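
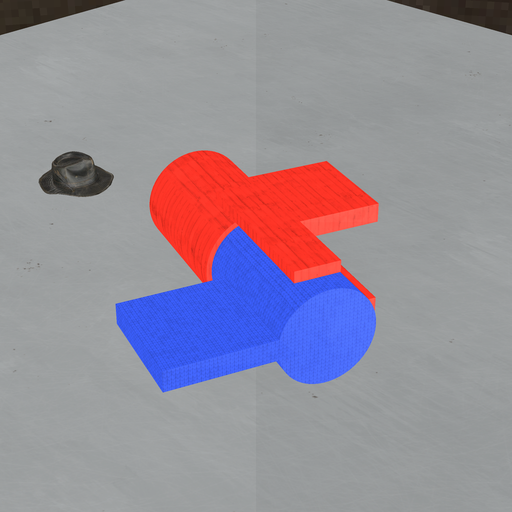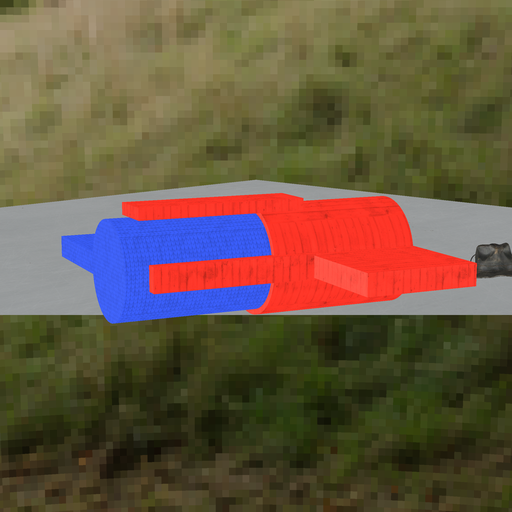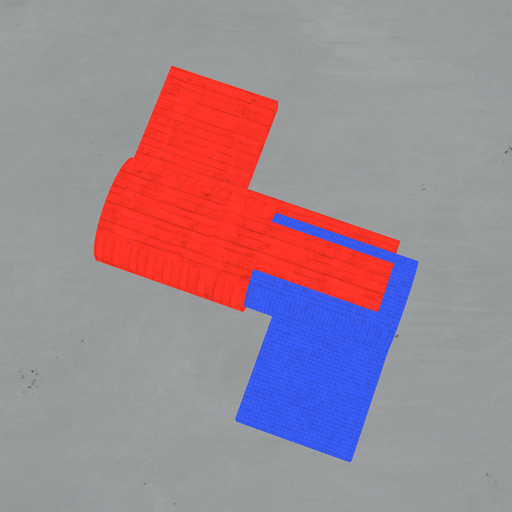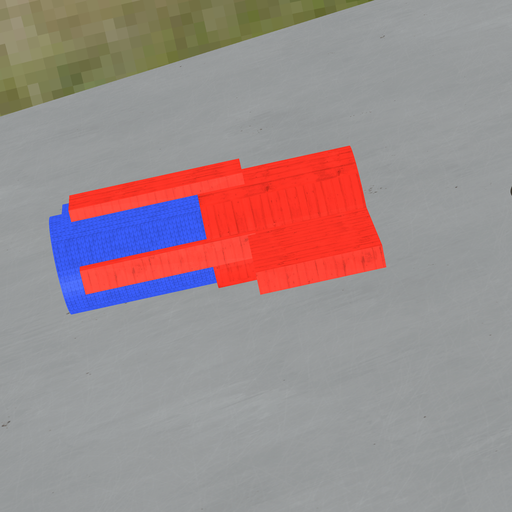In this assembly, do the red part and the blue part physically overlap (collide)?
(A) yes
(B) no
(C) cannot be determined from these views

(A) yes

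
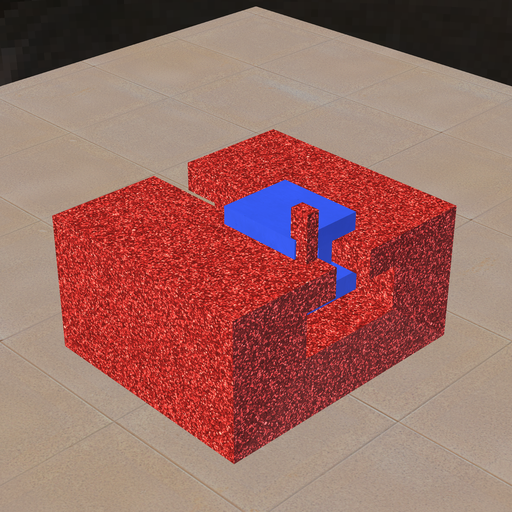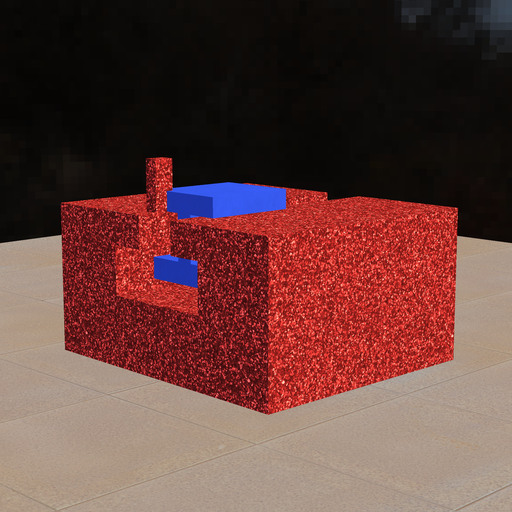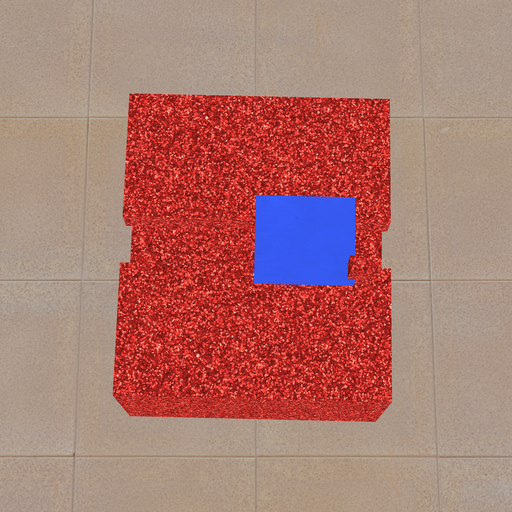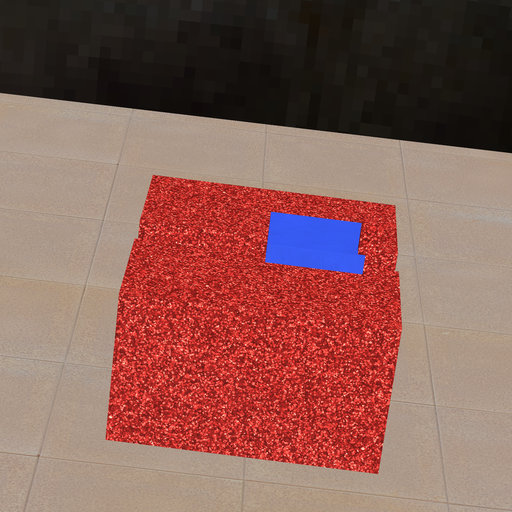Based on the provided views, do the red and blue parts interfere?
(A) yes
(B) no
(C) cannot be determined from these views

(A) yes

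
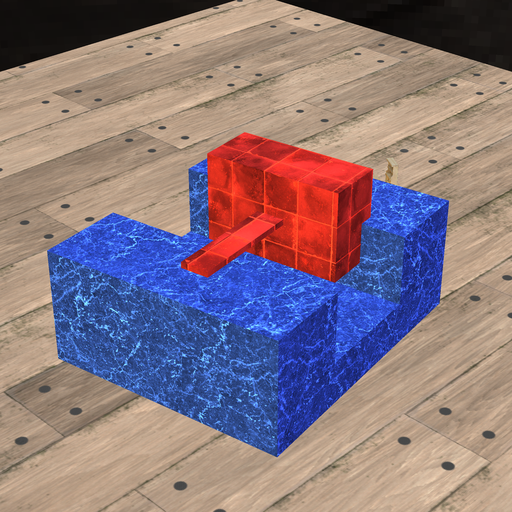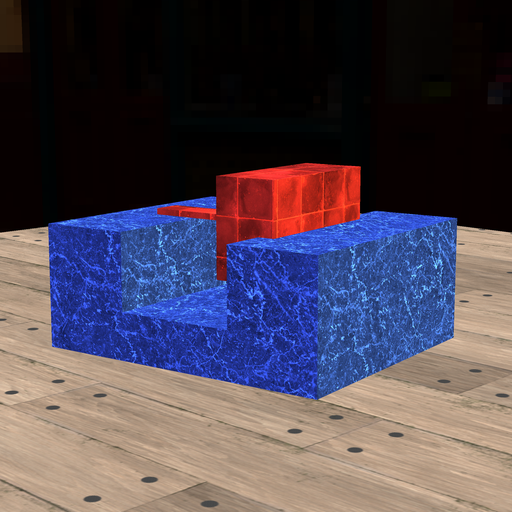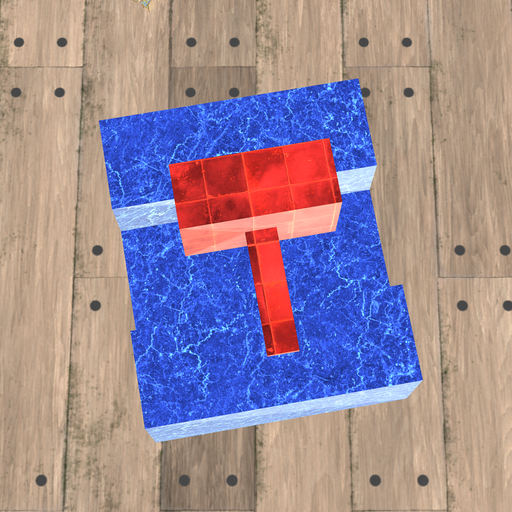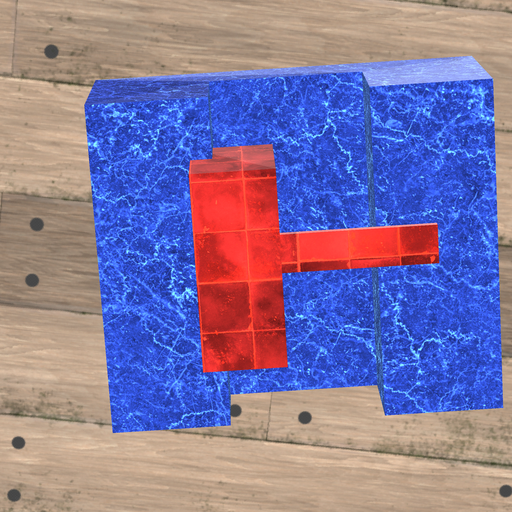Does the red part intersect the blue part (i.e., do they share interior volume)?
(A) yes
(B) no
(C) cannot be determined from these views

(A) yes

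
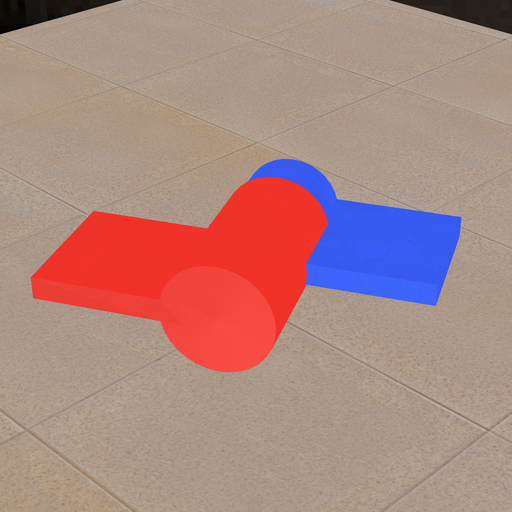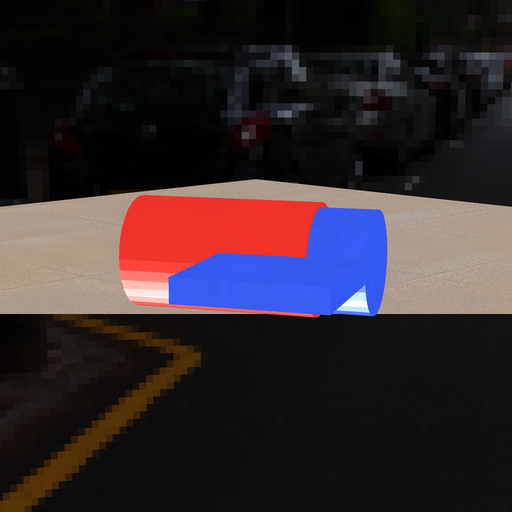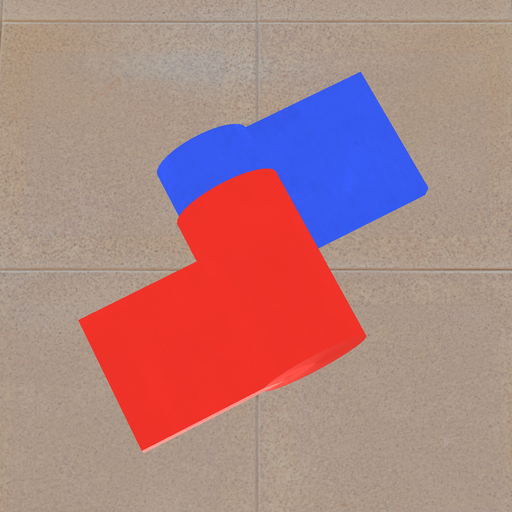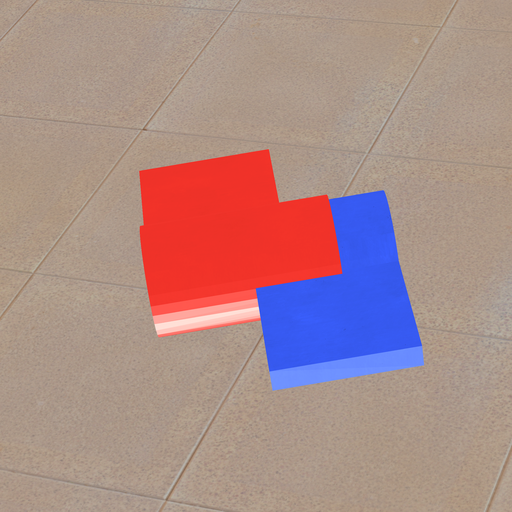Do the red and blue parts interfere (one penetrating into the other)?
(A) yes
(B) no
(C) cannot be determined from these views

(A) yes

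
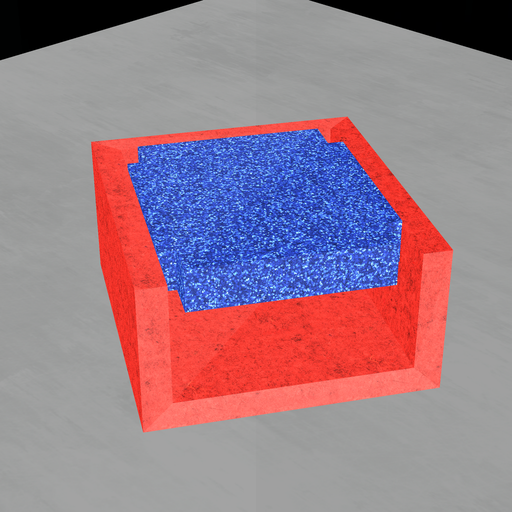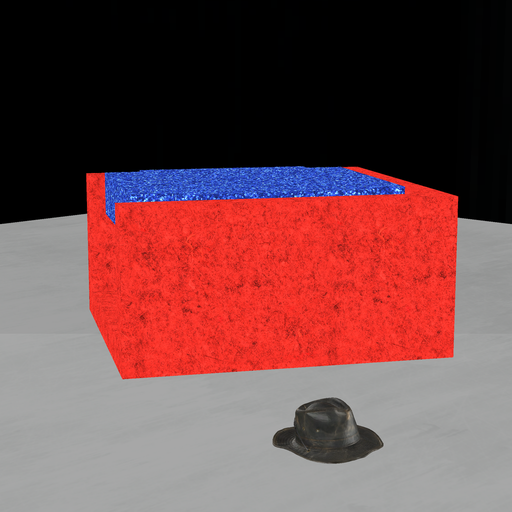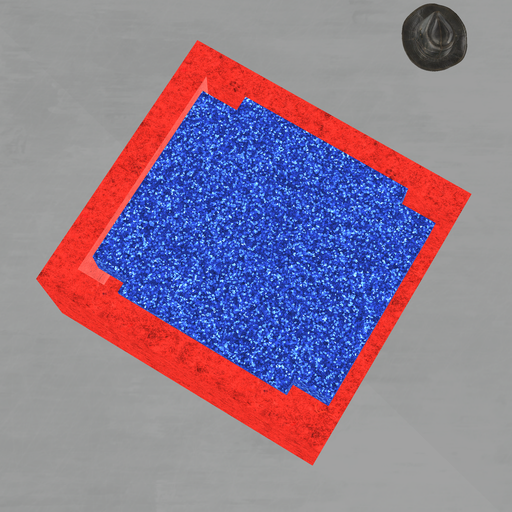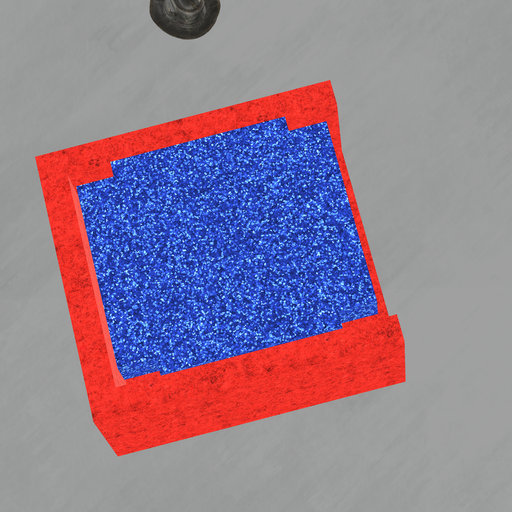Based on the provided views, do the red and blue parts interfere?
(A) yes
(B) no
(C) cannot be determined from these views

(B) no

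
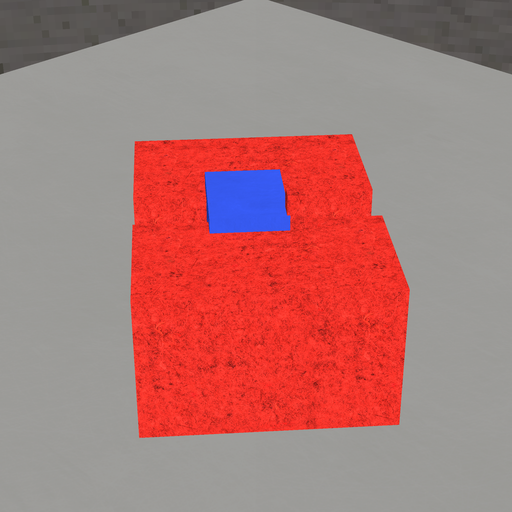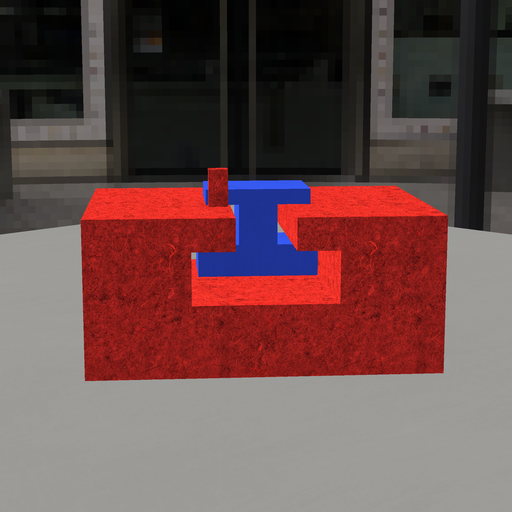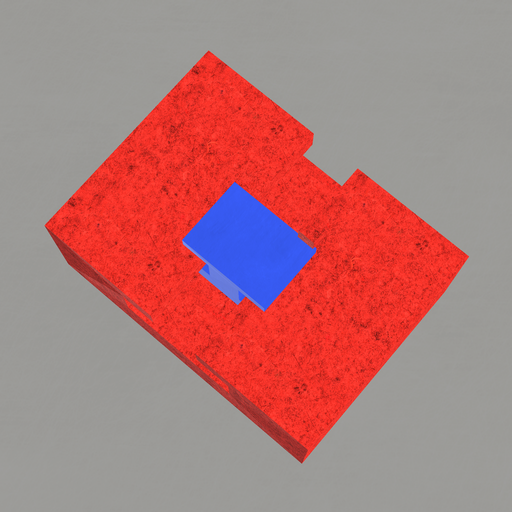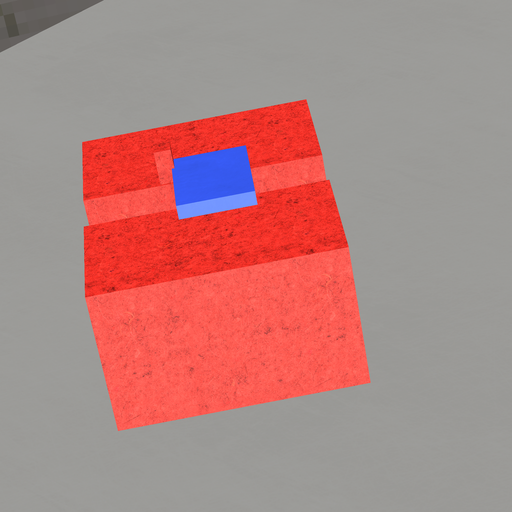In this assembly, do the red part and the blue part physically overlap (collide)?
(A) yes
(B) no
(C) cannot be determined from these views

(A) yes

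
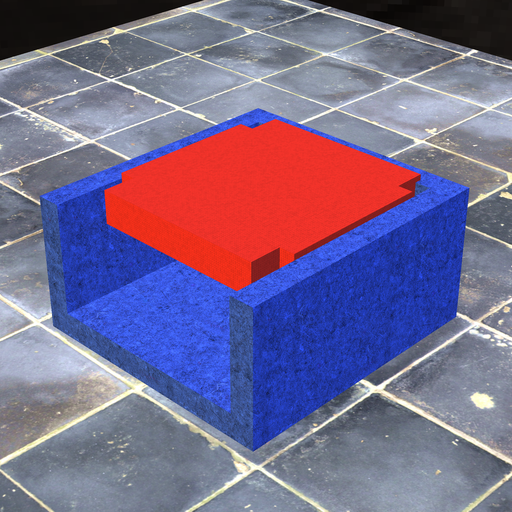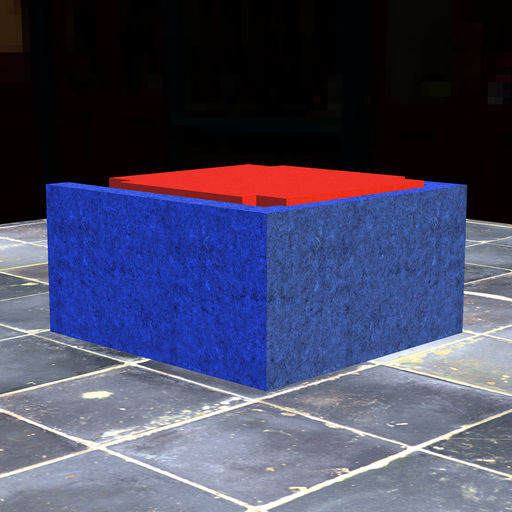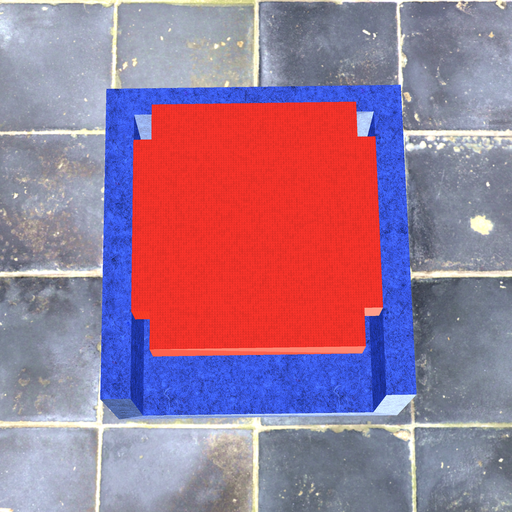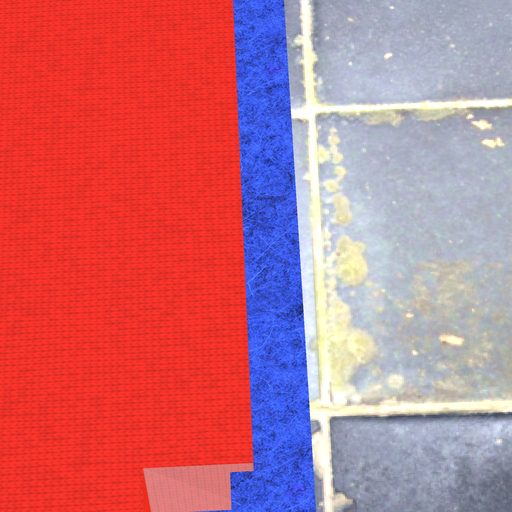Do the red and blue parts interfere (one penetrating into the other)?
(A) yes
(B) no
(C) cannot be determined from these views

(A) yes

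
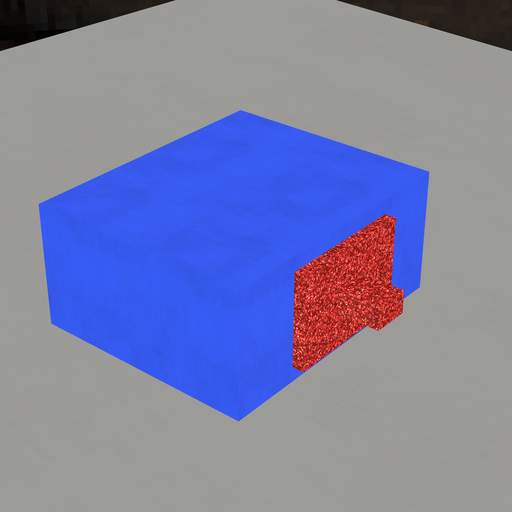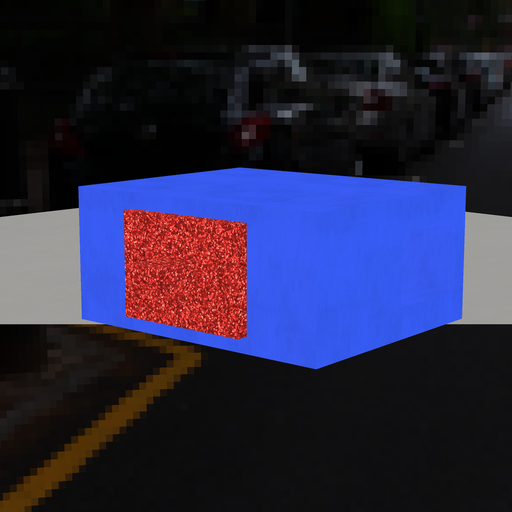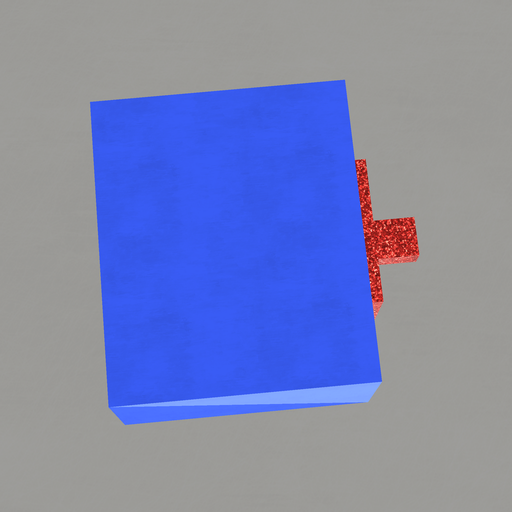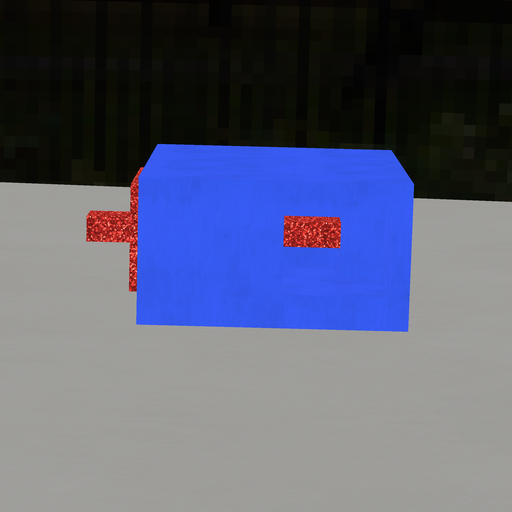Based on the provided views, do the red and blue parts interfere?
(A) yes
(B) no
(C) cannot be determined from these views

(A) yes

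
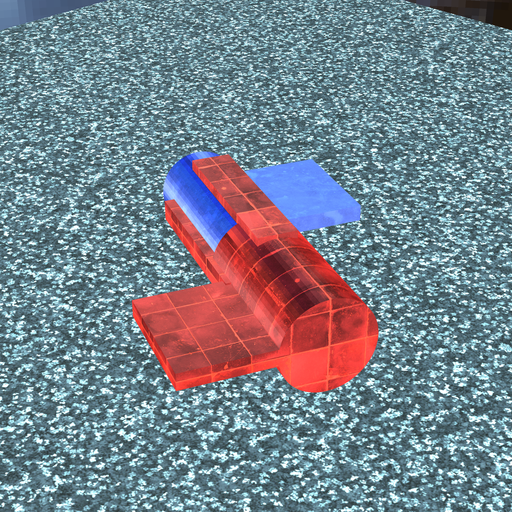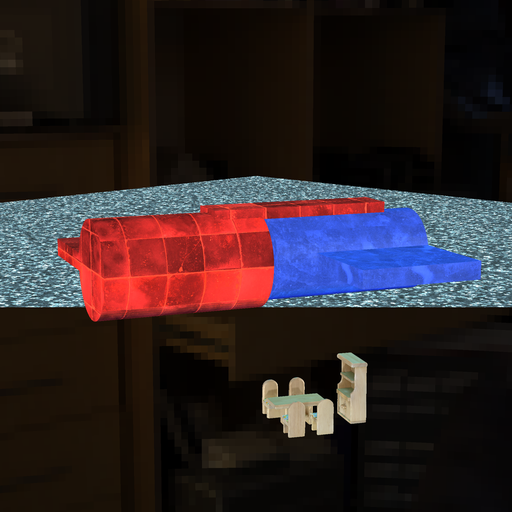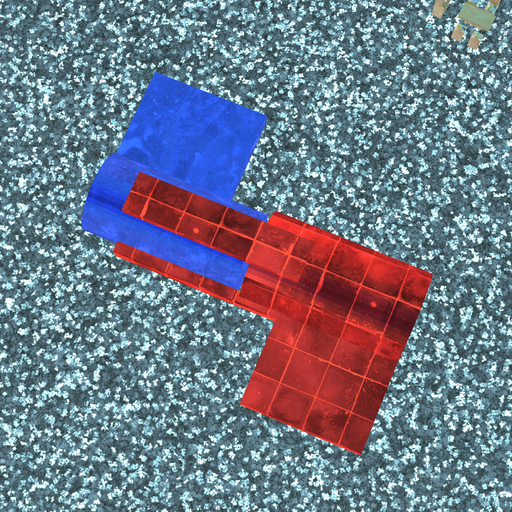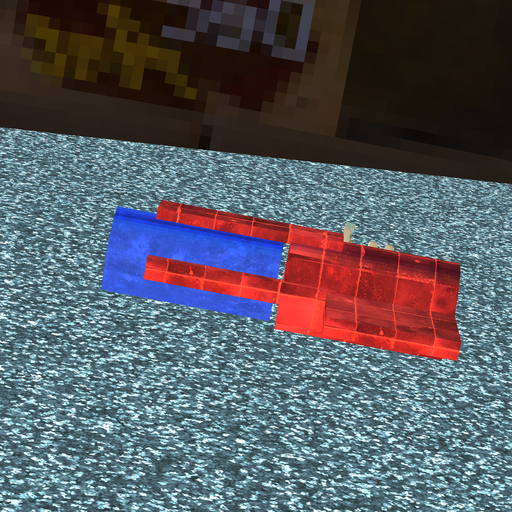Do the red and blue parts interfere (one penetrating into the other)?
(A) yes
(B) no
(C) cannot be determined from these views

(B) no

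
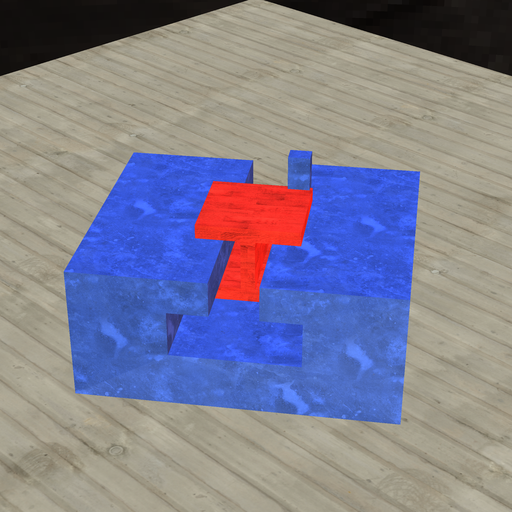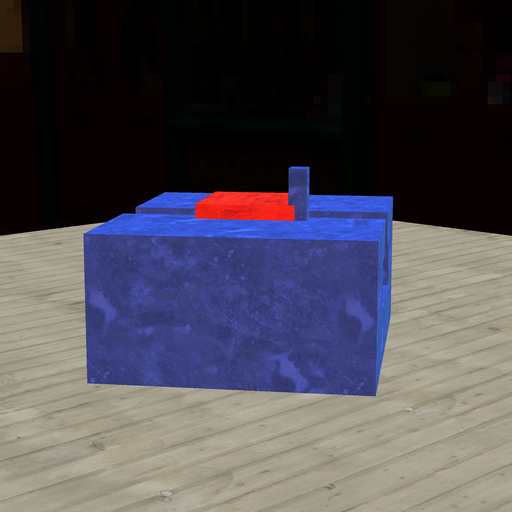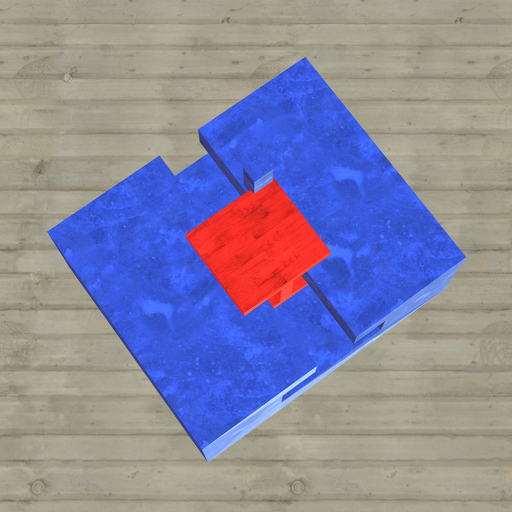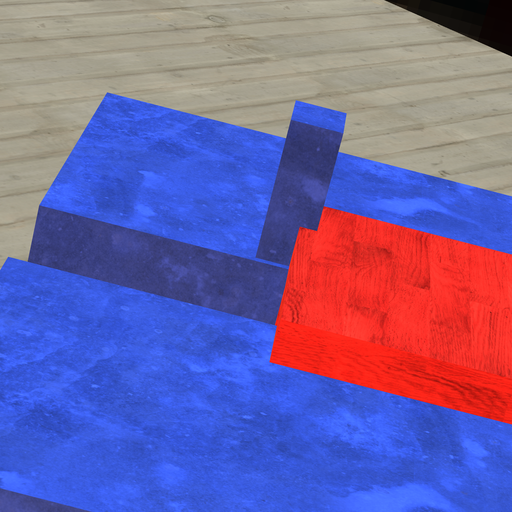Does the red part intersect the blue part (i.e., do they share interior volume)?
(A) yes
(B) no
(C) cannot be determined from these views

(A) yes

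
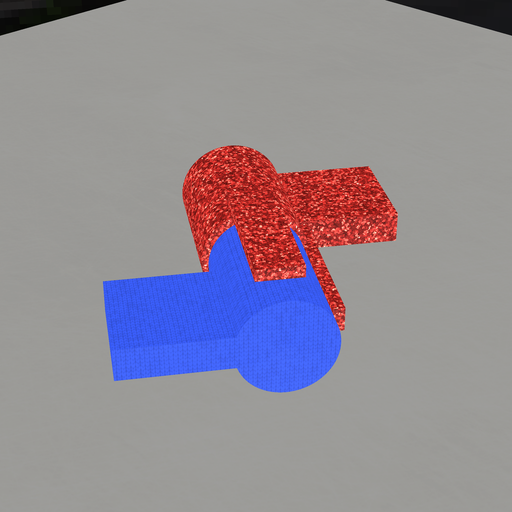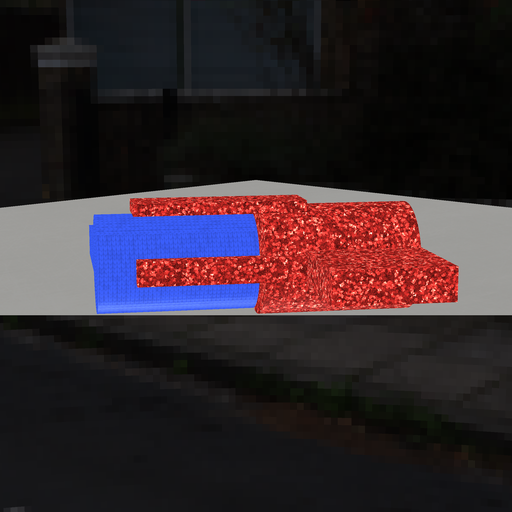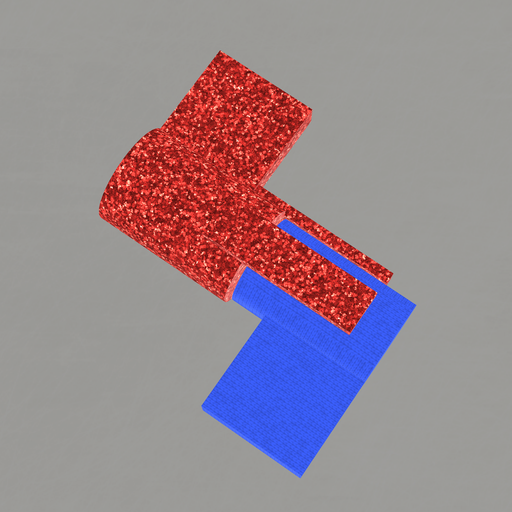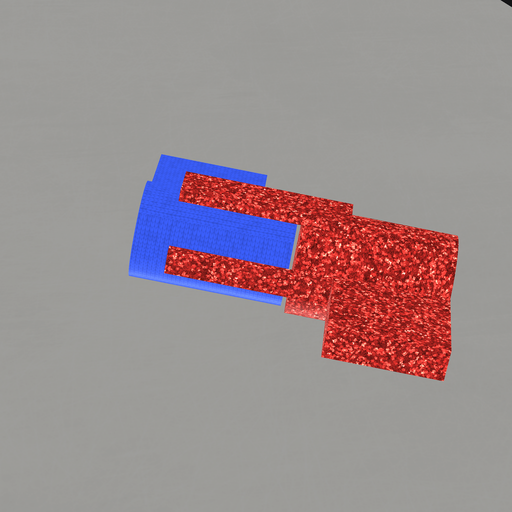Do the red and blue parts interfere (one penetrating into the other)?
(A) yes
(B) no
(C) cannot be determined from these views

(B) no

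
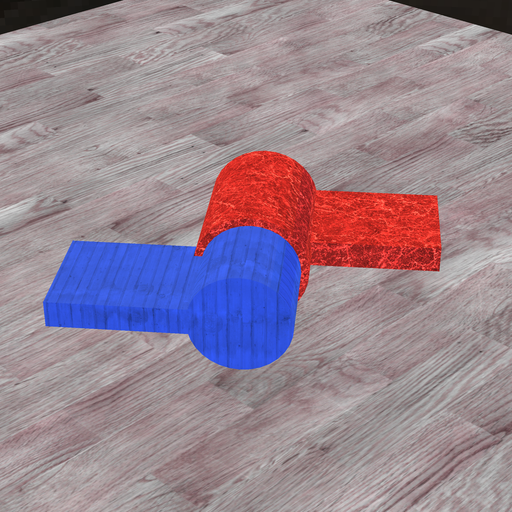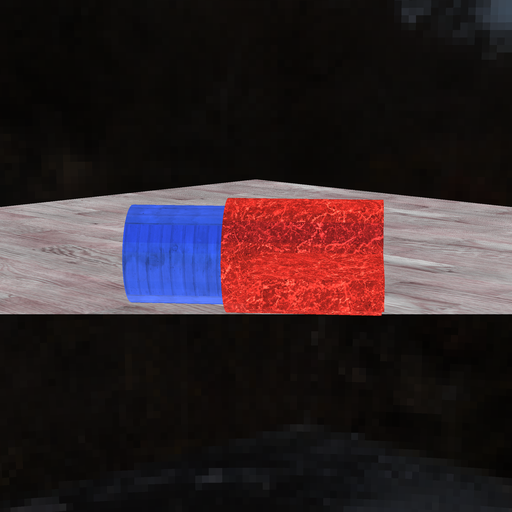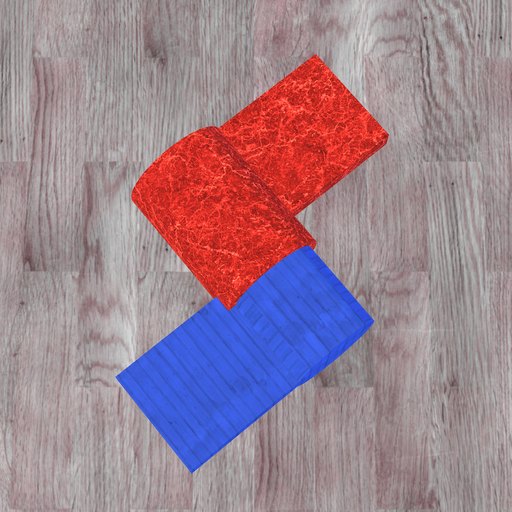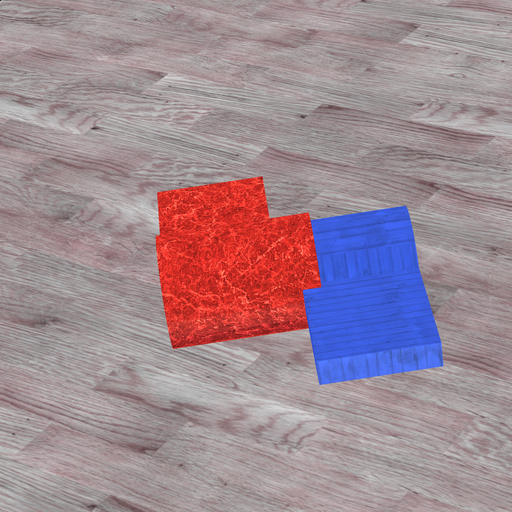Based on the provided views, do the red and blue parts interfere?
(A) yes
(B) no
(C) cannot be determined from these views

(A) yes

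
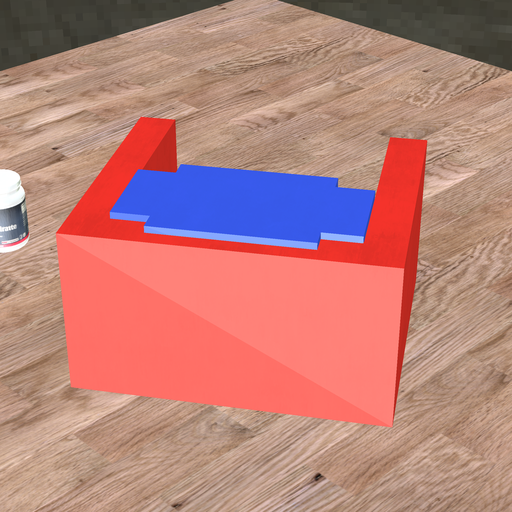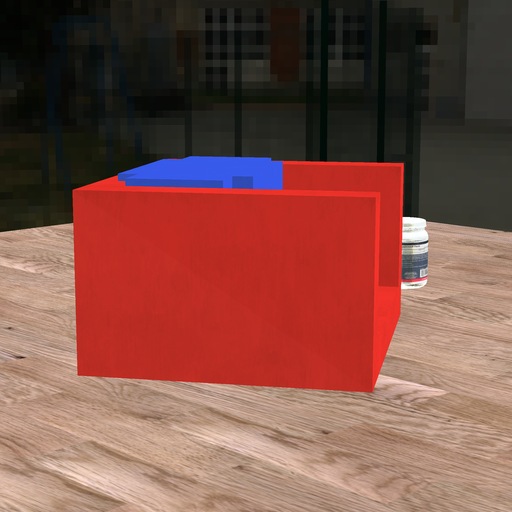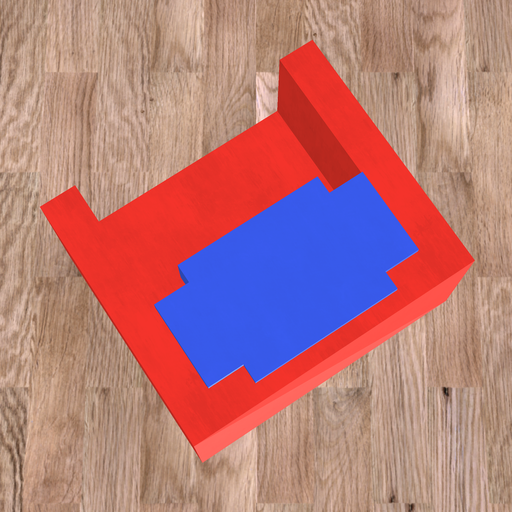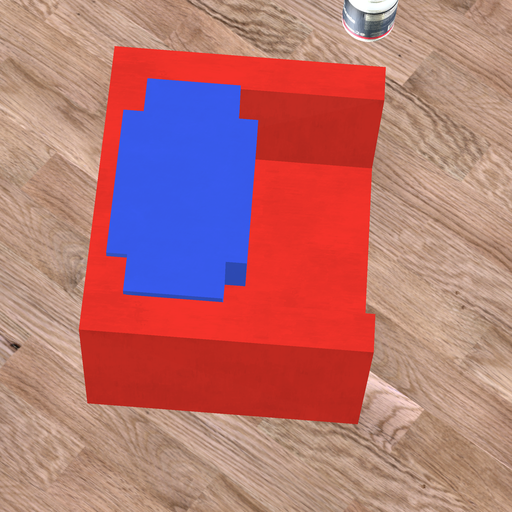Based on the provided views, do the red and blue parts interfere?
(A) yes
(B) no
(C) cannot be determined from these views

(A) yes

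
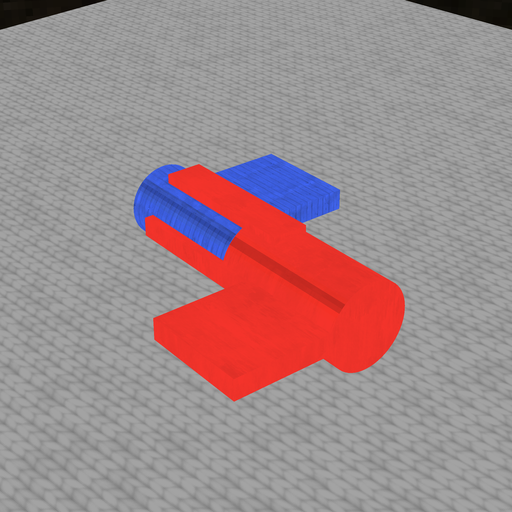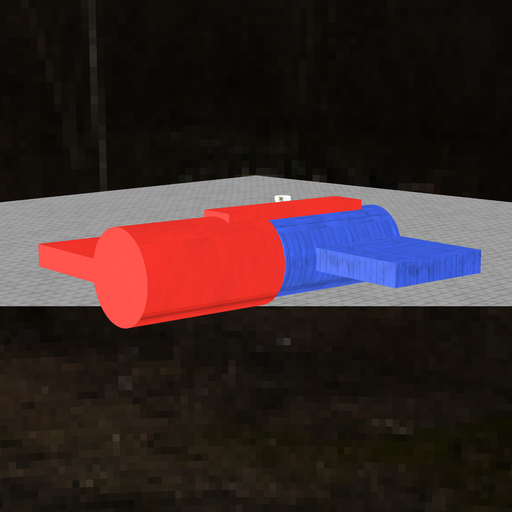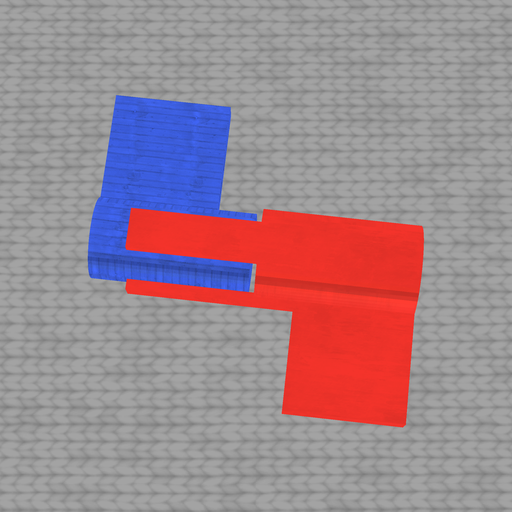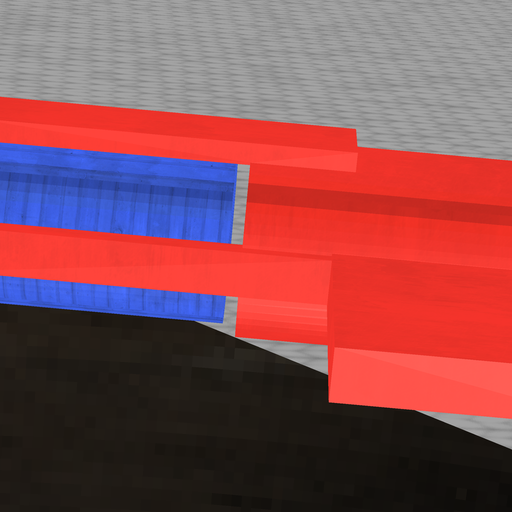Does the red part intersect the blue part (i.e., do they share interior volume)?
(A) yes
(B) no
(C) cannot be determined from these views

(B) no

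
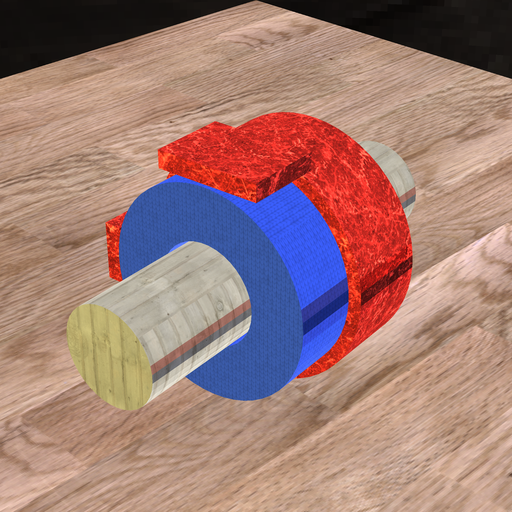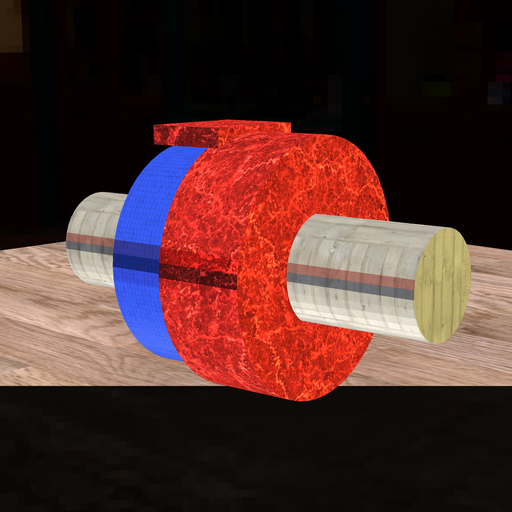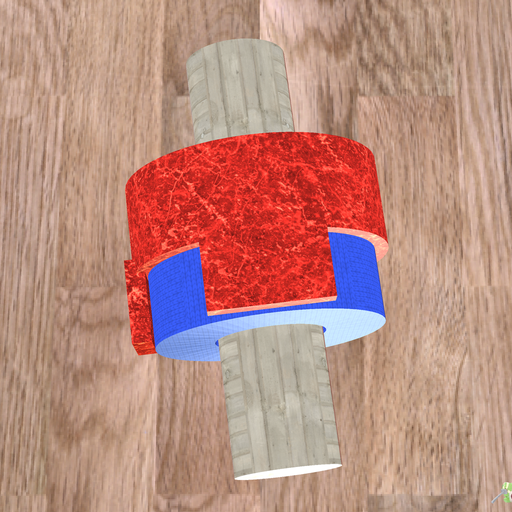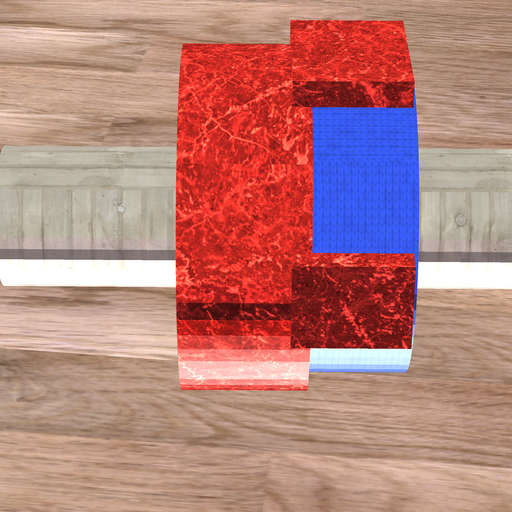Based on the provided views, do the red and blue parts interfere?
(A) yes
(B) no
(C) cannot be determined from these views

(A) yes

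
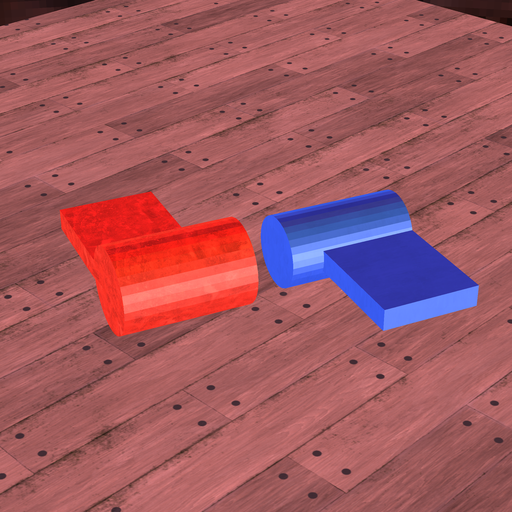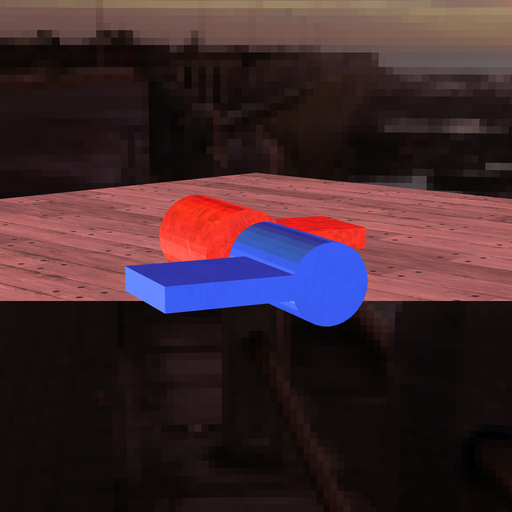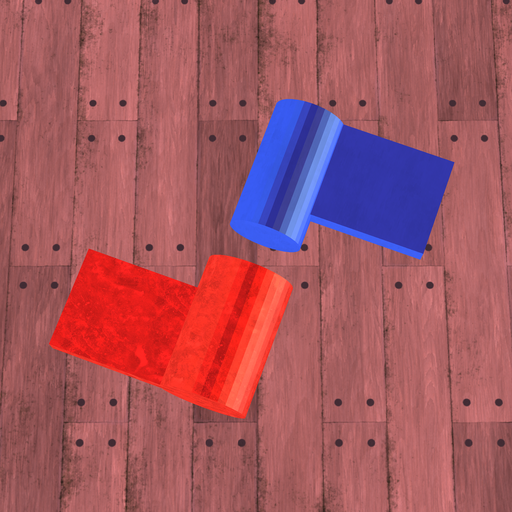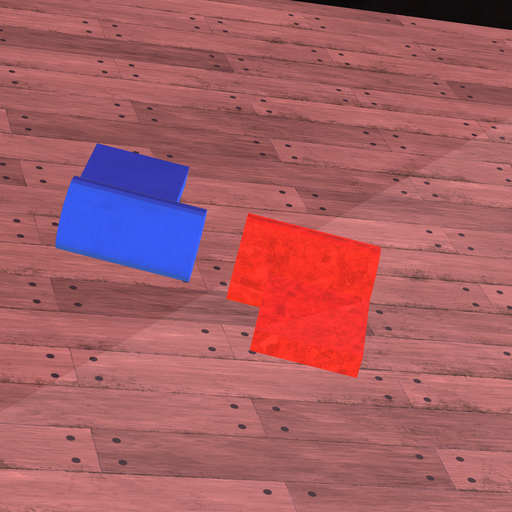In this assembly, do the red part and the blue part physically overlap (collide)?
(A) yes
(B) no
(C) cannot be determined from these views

(B) no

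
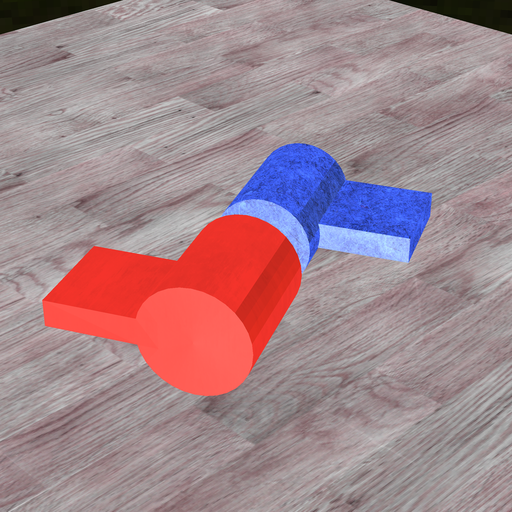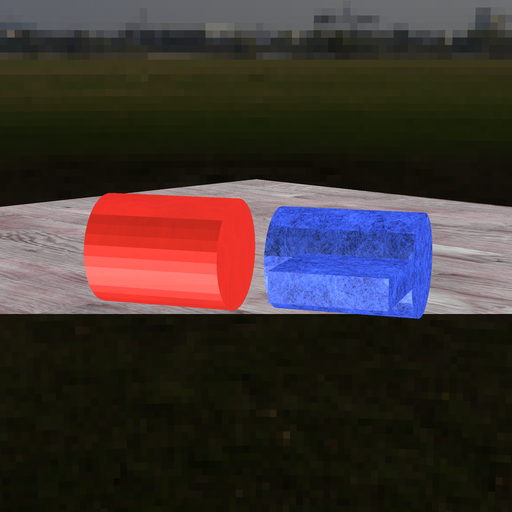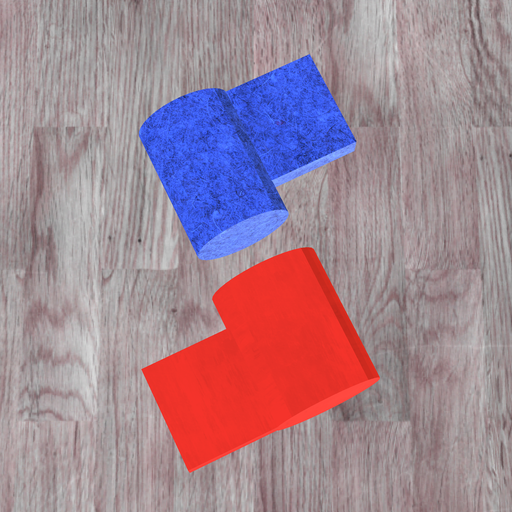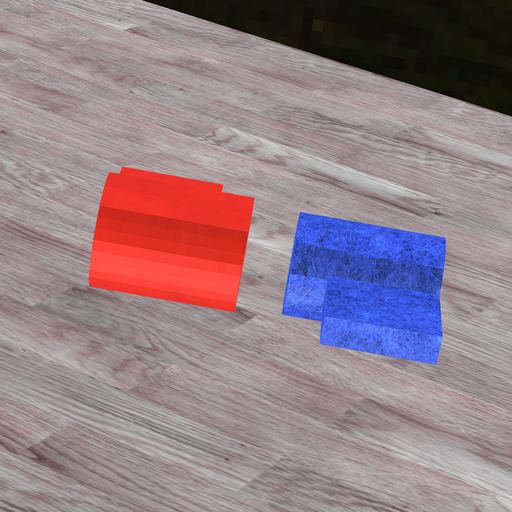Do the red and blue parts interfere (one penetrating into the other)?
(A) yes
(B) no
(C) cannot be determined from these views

(B) no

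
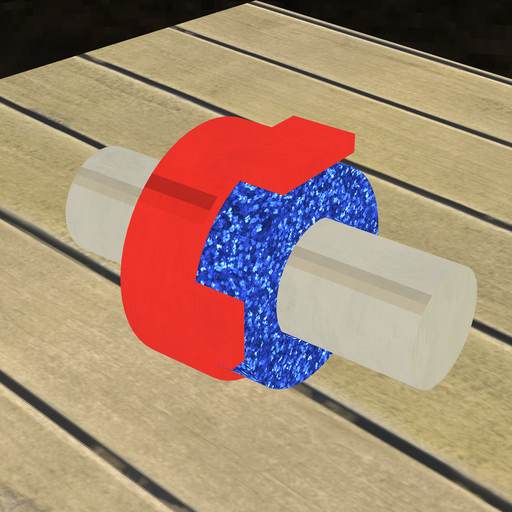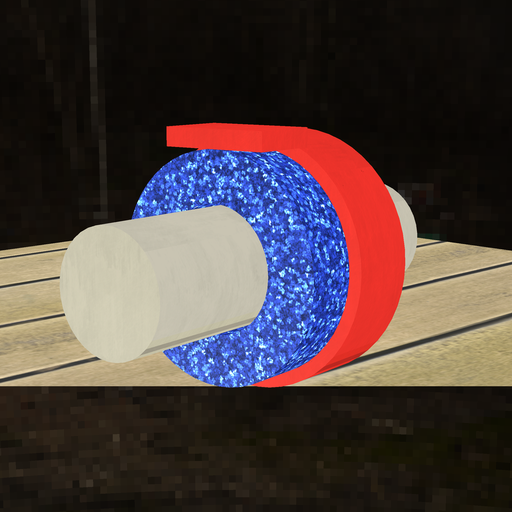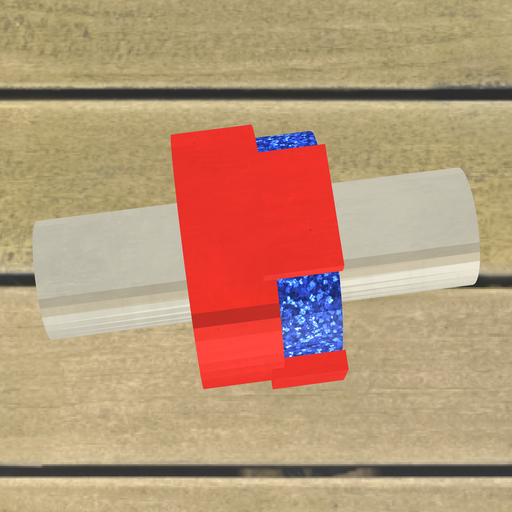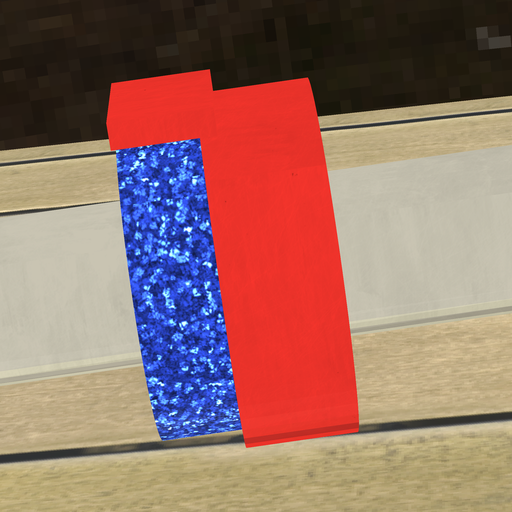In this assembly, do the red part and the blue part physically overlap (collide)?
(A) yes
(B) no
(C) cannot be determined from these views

(A) yes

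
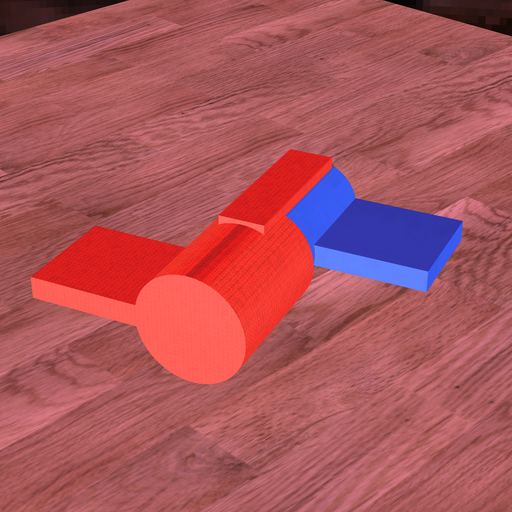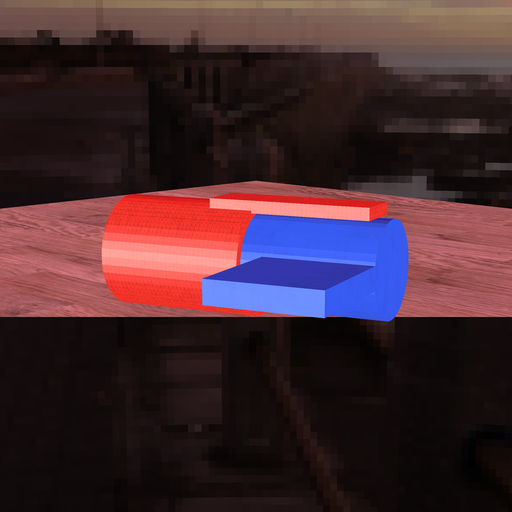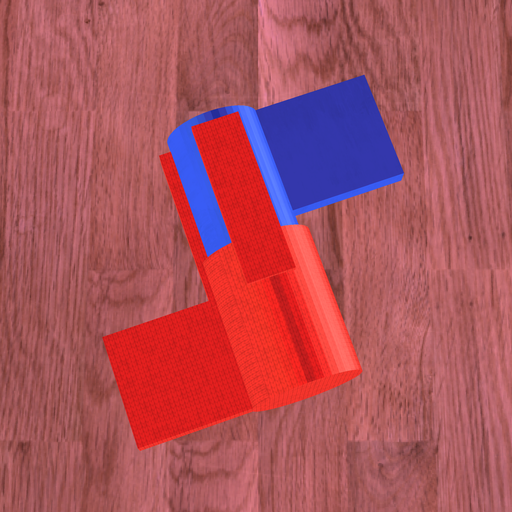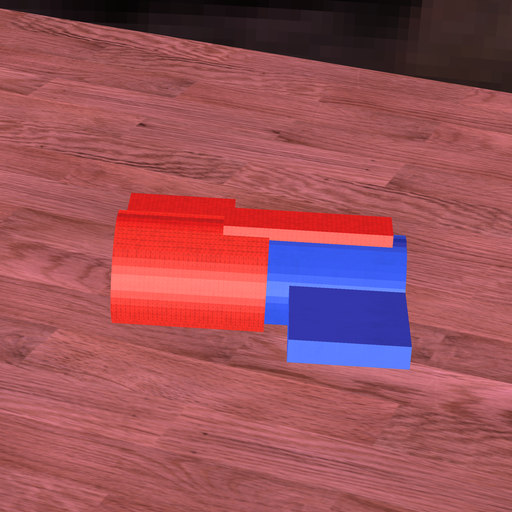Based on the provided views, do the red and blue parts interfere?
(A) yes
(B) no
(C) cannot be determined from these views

(A) yes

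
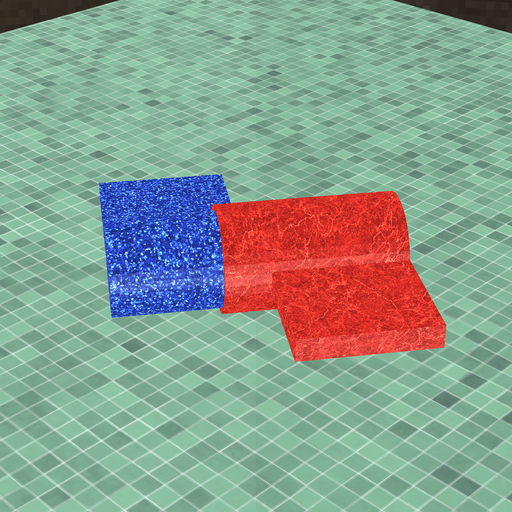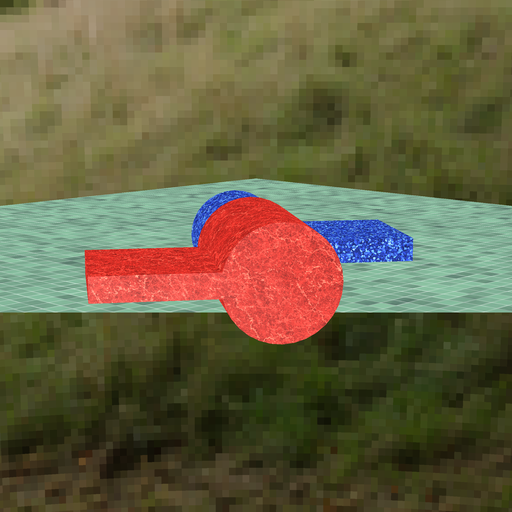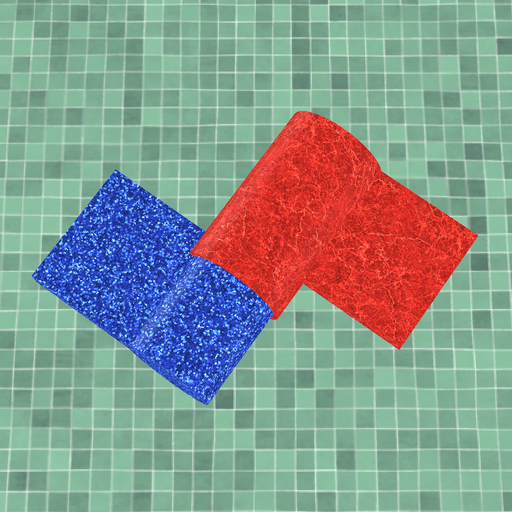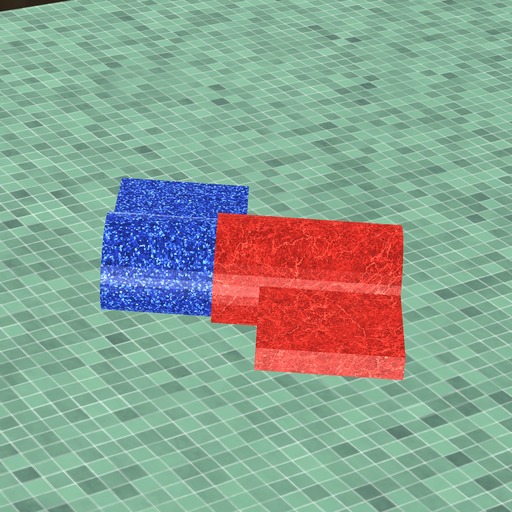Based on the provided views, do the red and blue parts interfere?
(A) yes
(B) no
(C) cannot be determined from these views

(A) yes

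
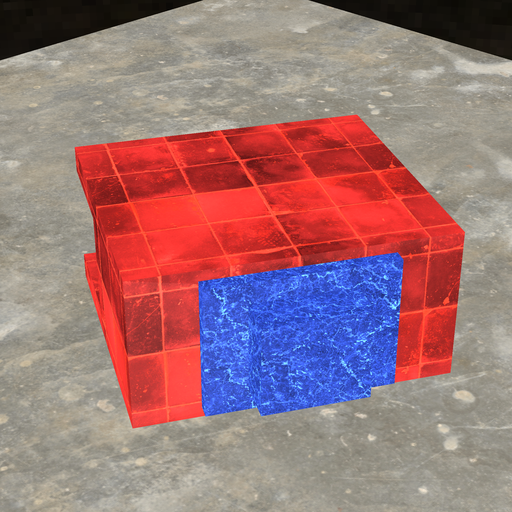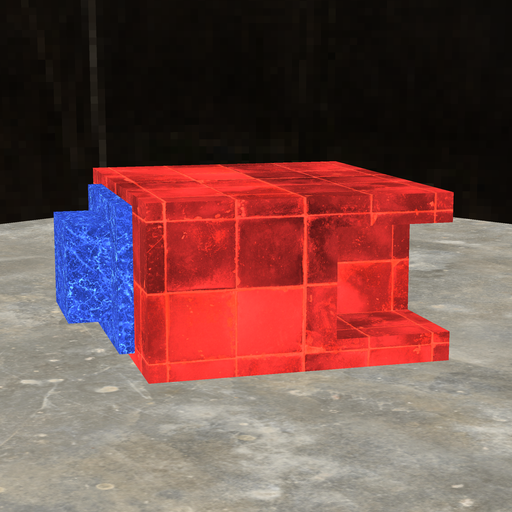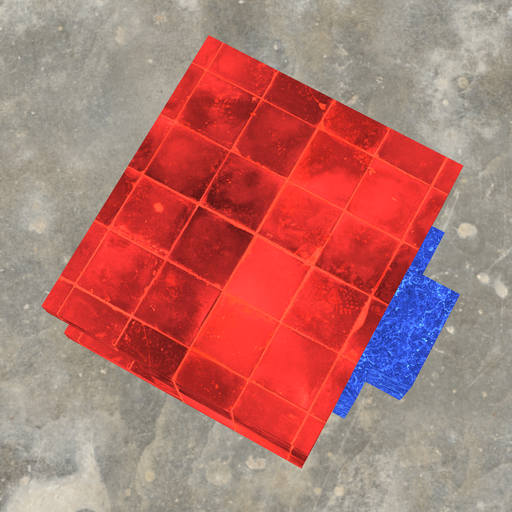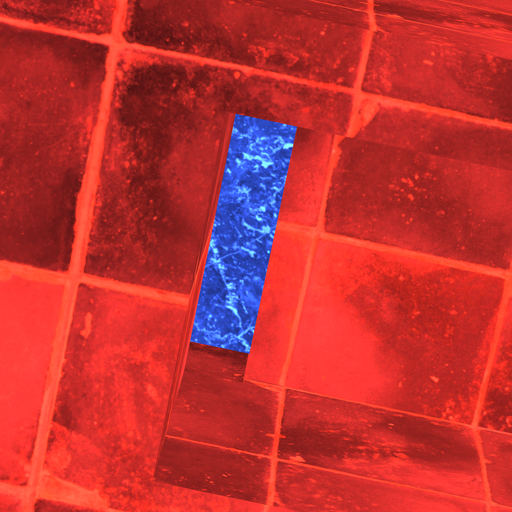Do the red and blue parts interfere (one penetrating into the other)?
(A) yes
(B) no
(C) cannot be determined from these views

(A) yes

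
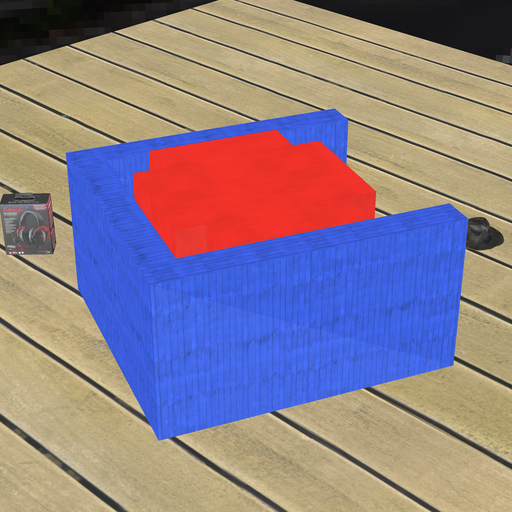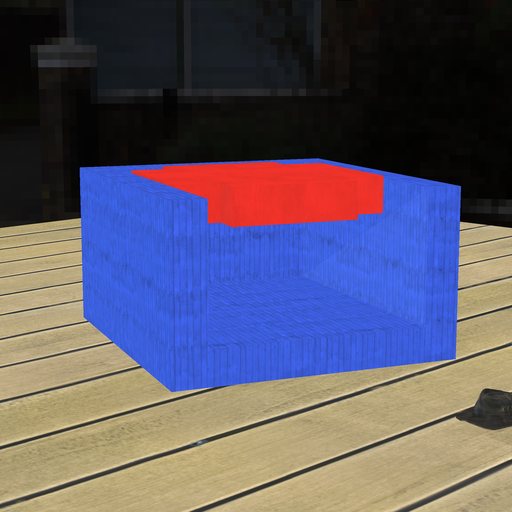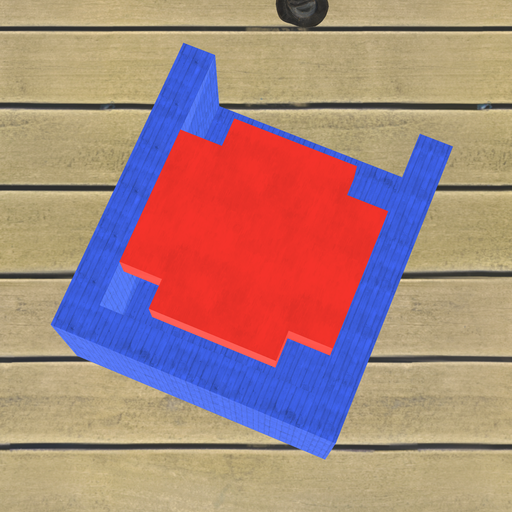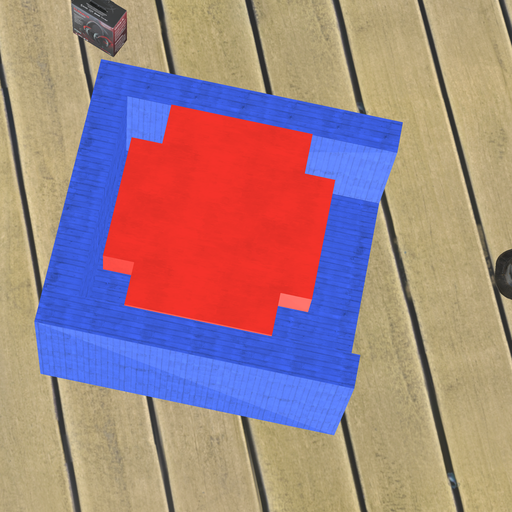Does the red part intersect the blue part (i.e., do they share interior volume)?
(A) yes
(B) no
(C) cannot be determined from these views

(B) no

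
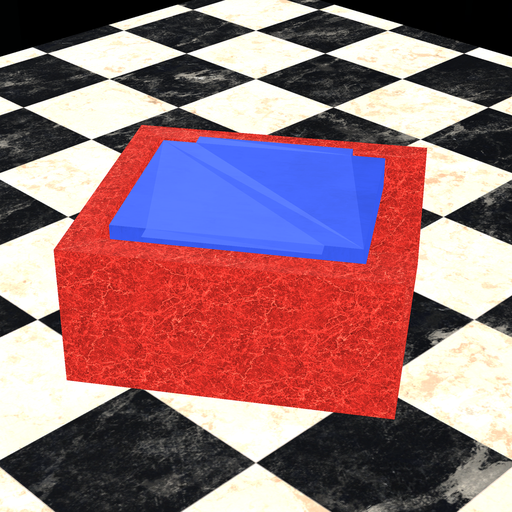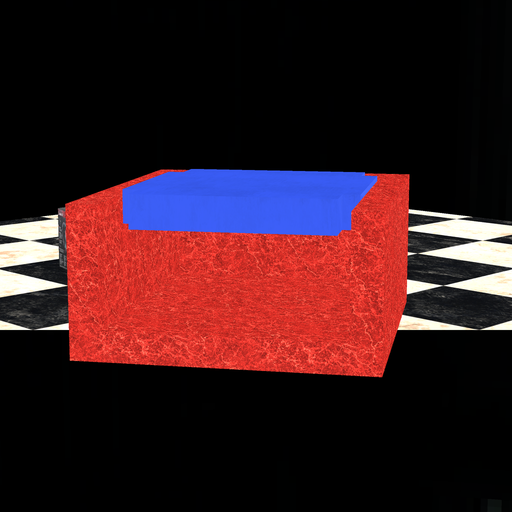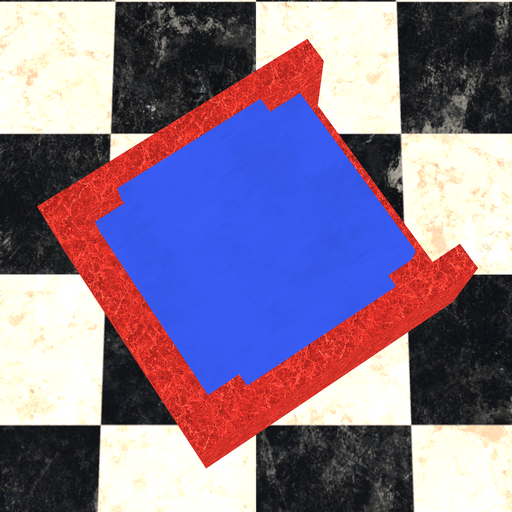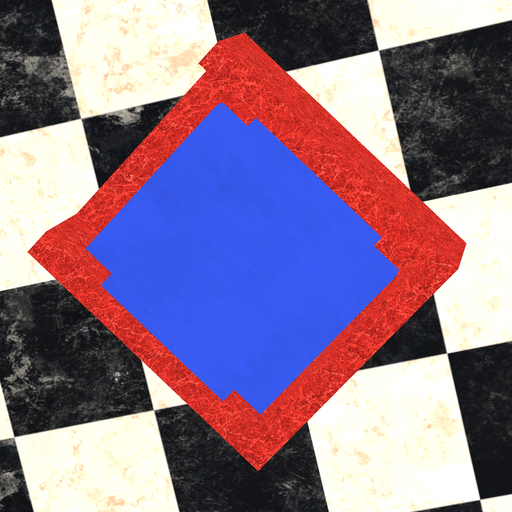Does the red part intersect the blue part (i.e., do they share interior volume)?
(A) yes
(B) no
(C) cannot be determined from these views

(B) no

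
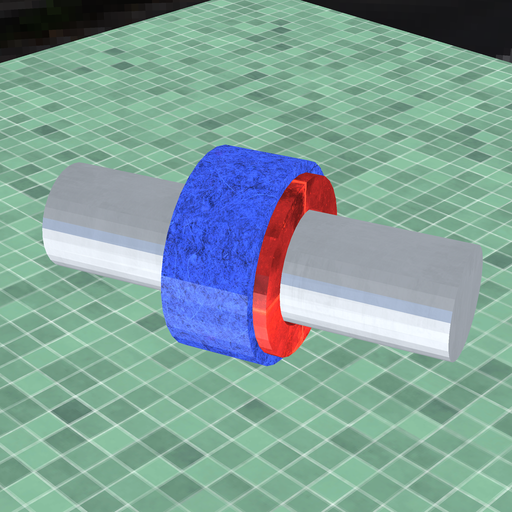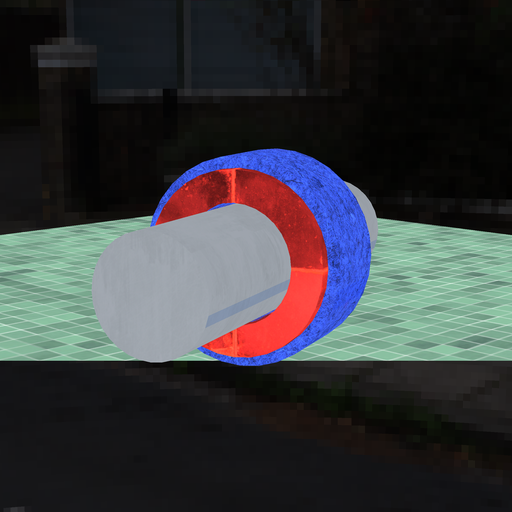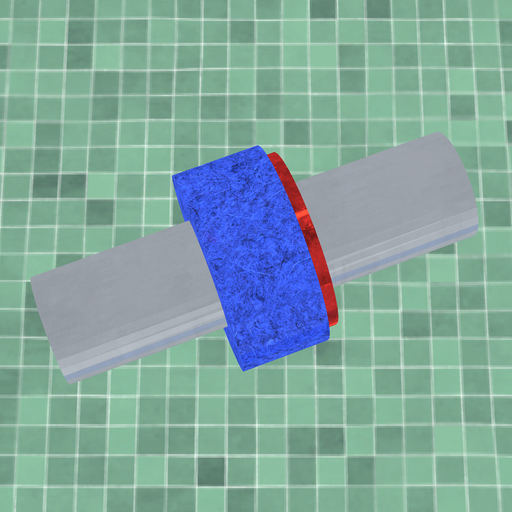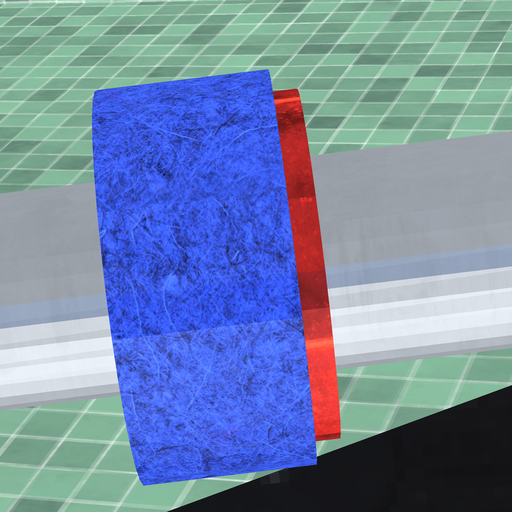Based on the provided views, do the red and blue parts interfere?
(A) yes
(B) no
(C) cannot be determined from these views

(A) yes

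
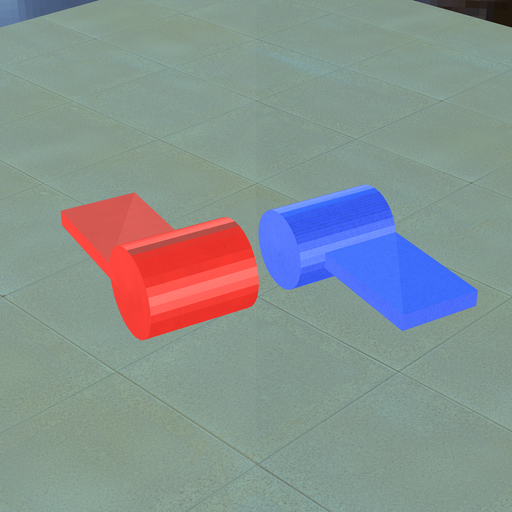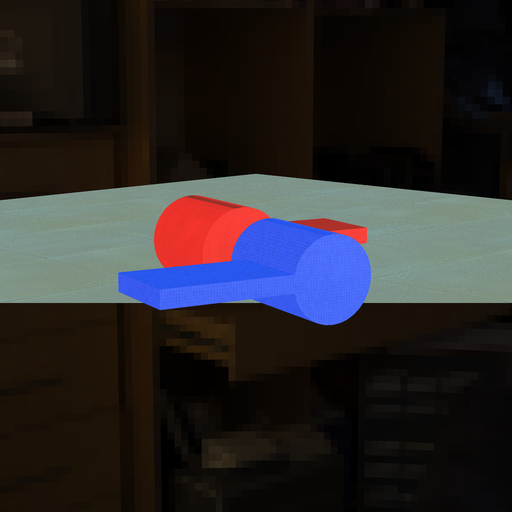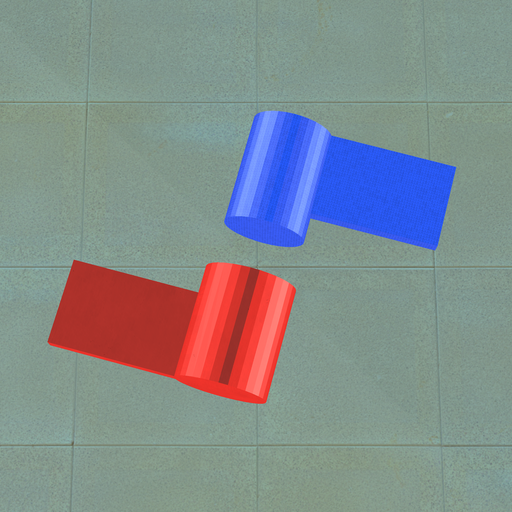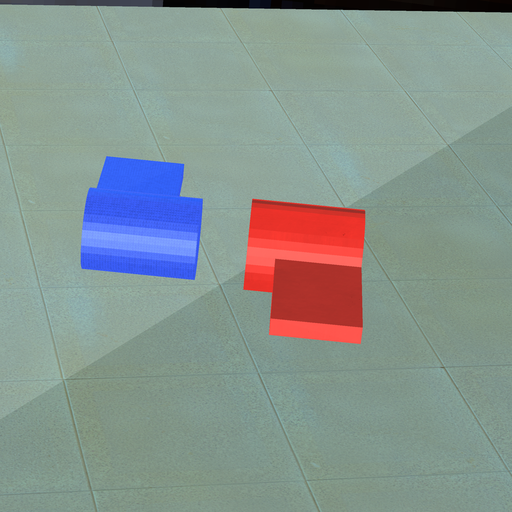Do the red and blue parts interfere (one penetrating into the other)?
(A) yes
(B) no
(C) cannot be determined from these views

(B) no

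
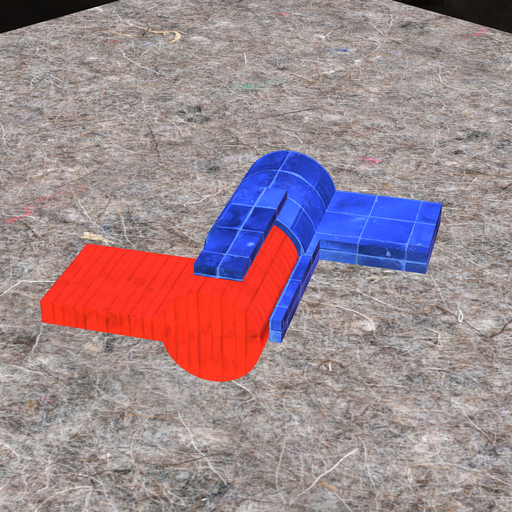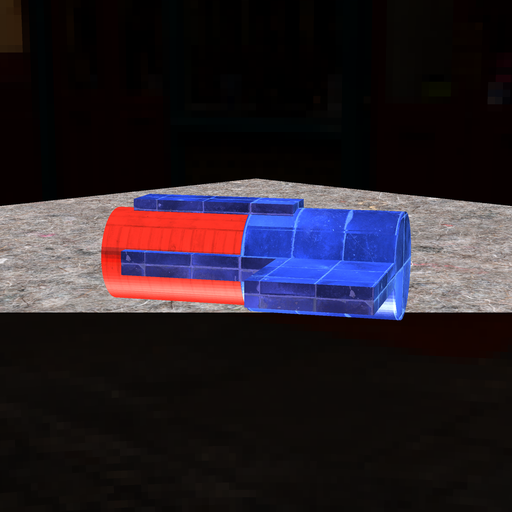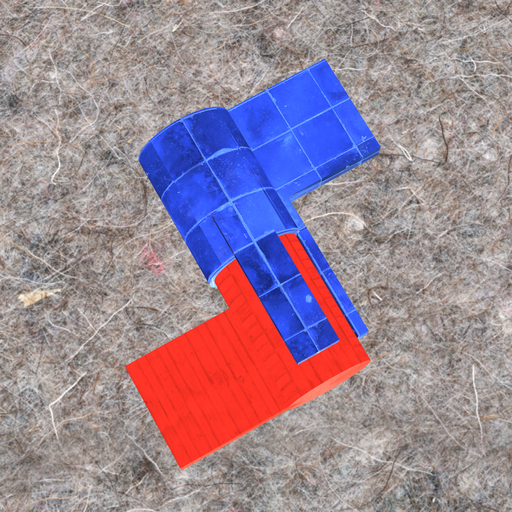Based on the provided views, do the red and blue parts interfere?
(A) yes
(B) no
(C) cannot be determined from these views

(A) yes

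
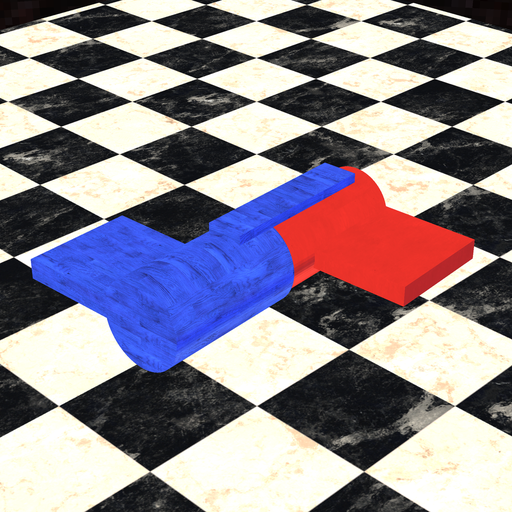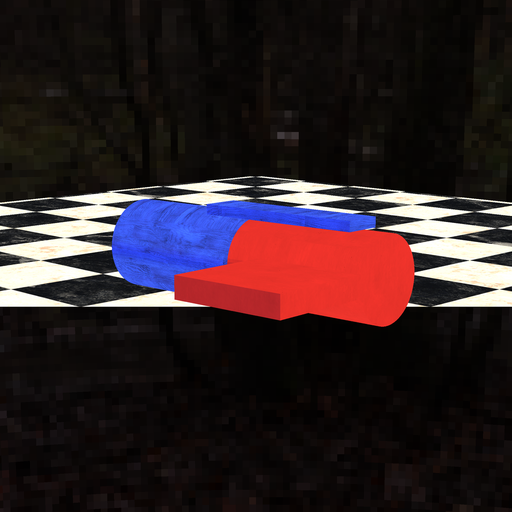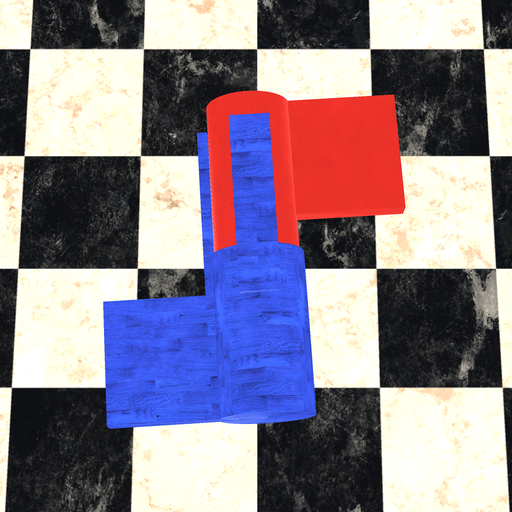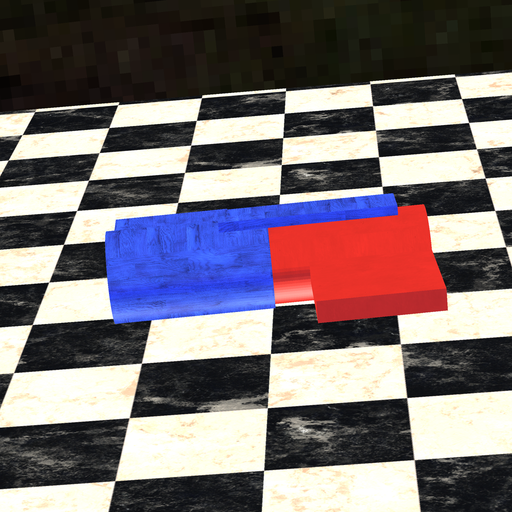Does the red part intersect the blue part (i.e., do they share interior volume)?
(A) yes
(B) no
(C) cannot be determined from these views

(A) yes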